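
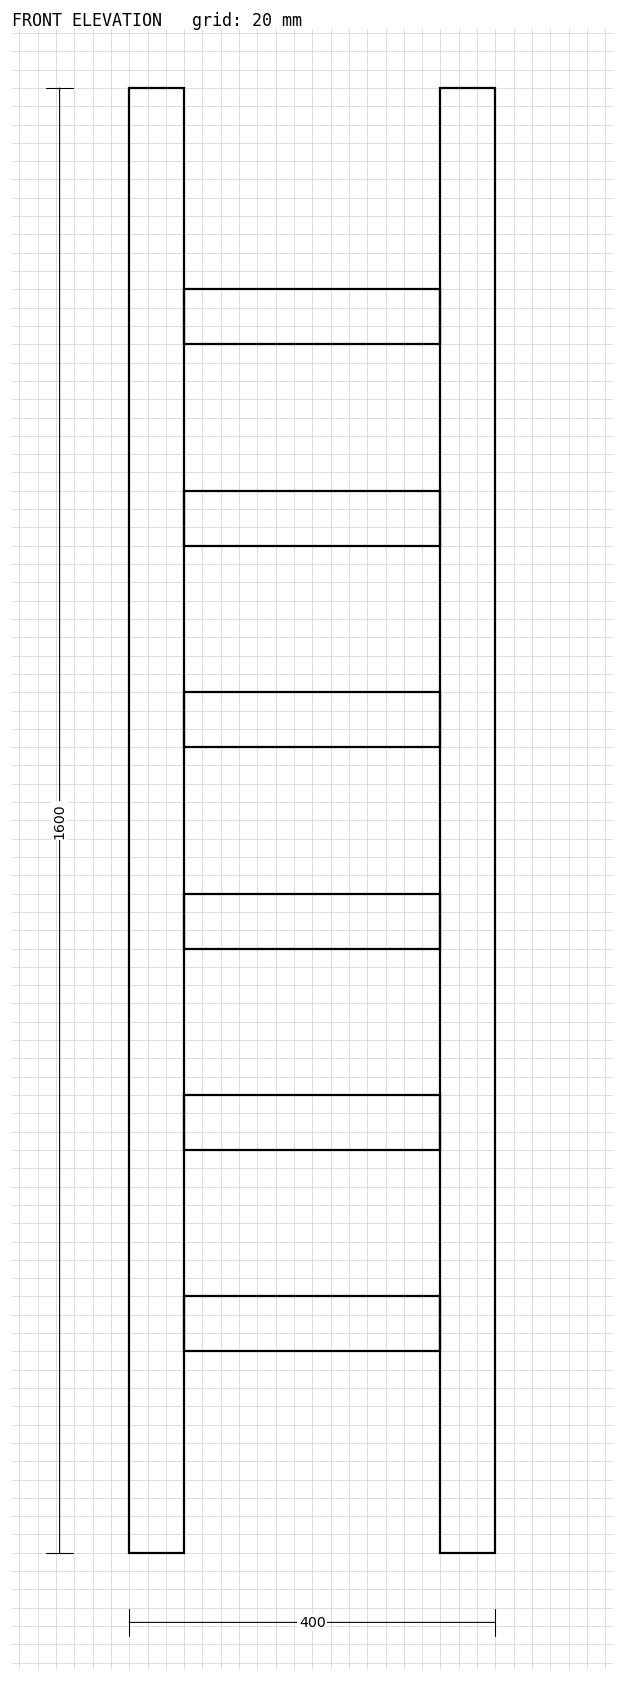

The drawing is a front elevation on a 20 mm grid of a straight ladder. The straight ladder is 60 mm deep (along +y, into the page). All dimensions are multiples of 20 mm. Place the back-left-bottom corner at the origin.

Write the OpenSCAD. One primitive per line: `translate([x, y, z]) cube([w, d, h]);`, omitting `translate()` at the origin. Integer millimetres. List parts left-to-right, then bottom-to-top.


cube([60, 60, 1600]);
translate([60, 0, 220]) cube([280, 60, 60]);
translate([60, 0, 440]) cube([280, 60, 60]);
translate([60, 0, 660]) cube([280, 60, 60]);
translate([60, 0, 880]) cube([280, 60, 60]);
translate([60, 0, 1100]) cube([280, 60, 60]);
translate([60, 0, 1320]) cube([280, 60, 60]);
translate([340, 0, 0]) cube([60, 60, 1600]);


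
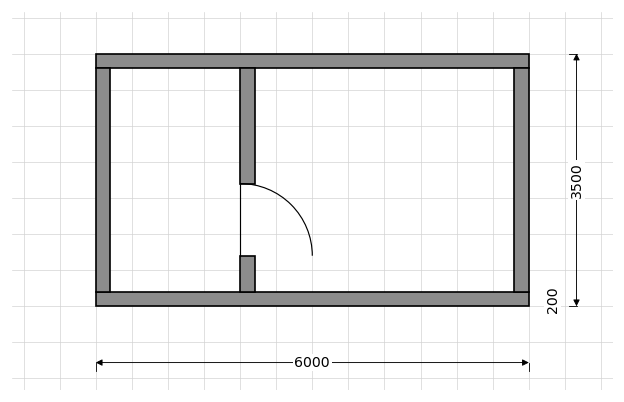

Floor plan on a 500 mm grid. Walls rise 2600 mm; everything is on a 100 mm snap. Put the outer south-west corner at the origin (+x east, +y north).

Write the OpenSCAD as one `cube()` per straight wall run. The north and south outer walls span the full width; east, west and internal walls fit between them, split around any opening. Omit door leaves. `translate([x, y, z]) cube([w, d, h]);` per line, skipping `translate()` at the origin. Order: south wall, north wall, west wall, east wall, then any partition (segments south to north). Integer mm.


cube([6000, 200, 2600]);
translate([0, 3300, 0]) cube([6000, 200, 2600]);
translate([0, 200, 0]) cube([200, 3100, 2600]);
translate([5800, 200, 0]) cube([200, 3100, 2600]);
translate([2000, 200, 0]) cube([200, 500, 2600]);
translate([2000, 1700, 0]) cube([200, 1600, 2600]);


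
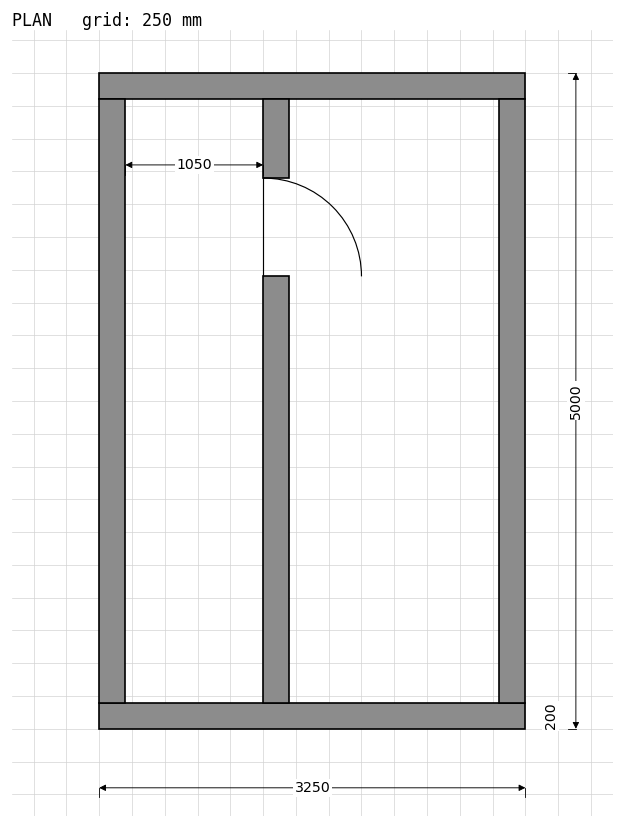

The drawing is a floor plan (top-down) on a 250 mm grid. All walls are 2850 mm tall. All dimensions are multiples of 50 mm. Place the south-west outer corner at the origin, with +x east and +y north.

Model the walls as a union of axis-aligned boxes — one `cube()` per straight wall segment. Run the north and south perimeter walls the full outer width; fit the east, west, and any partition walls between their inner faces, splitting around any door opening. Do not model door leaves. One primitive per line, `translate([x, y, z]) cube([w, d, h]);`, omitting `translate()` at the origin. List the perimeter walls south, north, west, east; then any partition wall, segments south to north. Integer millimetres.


cube([3250, 200, 2850]);
translate([0, 4800, 0]) cube([3250, 200, 2850]);
translate([0, 200, 0]) cube([200, 4600, 2850]);
translate([3050, 200, 0]) cube([200, 4600, 2850]);
translate([1250, 200, 0]) cube([200, 3250, 2850]);
translate([1250, 4200, 0]) cube([200, 600, 2850]);


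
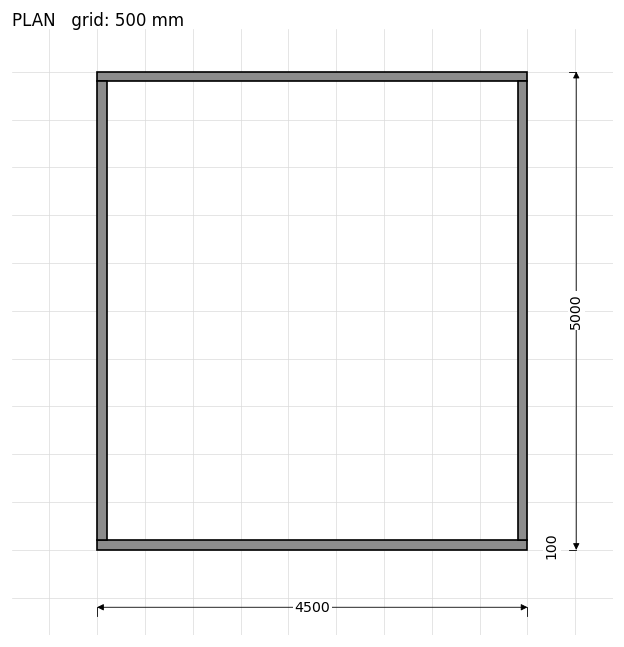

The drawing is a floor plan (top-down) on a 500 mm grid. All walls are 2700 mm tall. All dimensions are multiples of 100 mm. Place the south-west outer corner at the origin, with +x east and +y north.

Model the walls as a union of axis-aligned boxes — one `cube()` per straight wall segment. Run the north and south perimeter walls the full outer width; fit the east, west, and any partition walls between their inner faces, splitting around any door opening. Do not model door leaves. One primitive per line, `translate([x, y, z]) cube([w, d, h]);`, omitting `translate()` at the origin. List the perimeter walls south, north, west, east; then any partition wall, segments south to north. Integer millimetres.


cube([4500, 100, 2700]);
translate([0, 4900, 0]) cube([4500, 100, 2700]);
translate([0, 100, 0]) cube([100, 4800, 2700]);
translate([4400, 100, 0]) cube([100, 4800, 2700]);


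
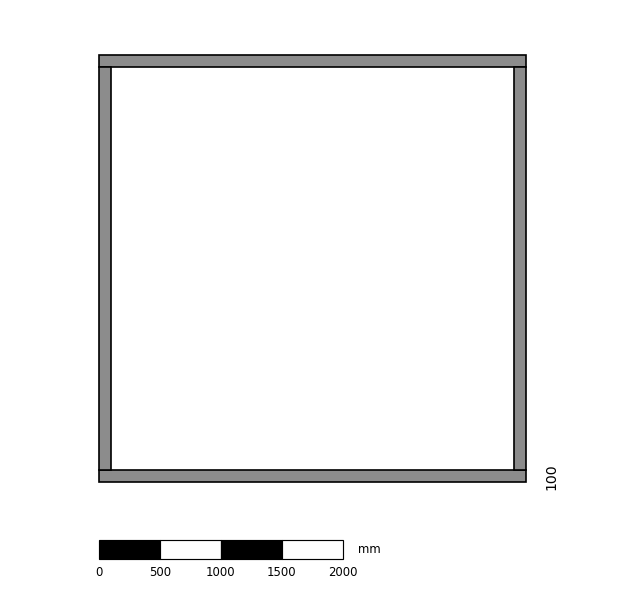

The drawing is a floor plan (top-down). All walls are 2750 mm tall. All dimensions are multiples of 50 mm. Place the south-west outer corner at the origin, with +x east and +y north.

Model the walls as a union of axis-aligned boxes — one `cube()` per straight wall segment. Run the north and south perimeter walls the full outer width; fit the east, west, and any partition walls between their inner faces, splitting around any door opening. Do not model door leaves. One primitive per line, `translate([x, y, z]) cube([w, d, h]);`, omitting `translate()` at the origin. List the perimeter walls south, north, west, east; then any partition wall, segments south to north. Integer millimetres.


cube([3500, 100, 2750]);
translate([0, 3400, 0]) cube([3500, 100, 2750]);
translate([0, 100, 0]) cube([100, 3300, 2750]);
translate([3400, 100, 0]) cube([100, 3300, 2750]);


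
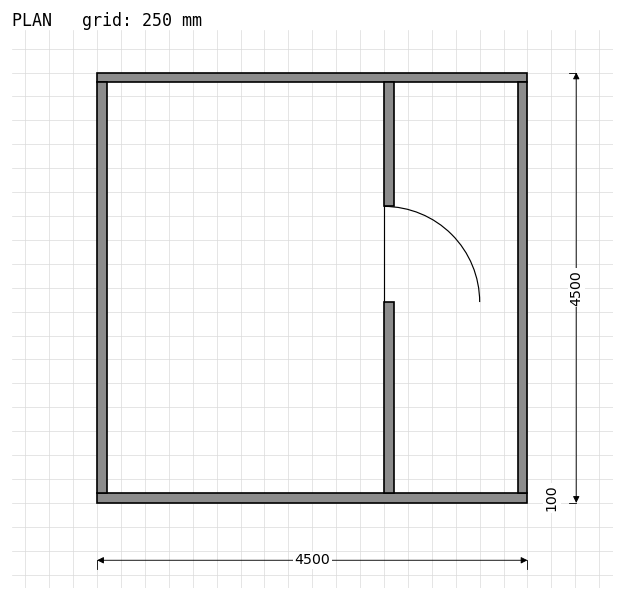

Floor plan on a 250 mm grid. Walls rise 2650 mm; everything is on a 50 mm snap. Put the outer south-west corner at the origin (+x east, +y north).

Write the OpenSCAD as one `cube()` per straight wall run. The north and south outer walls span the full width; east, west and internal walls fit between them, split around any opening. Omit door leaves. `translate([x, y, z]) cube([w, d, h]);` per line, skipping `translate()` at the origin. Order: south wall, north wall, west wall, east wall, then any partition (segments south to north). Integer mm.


cube([4500, 100, 2650]);
translate([0, 4400, 0]) cube([4500, 100, 2650]);
translate([0, 100, 0]) cube([100, 4300, 2650]);
translate([4400, 100, 0]) cube([100, 4300, 2650]);
translate([3000, 100, 0]) cube([100, 2000, 2650]);
translate([3000, 3100, 0]) cube([100, 1300, 2650]);


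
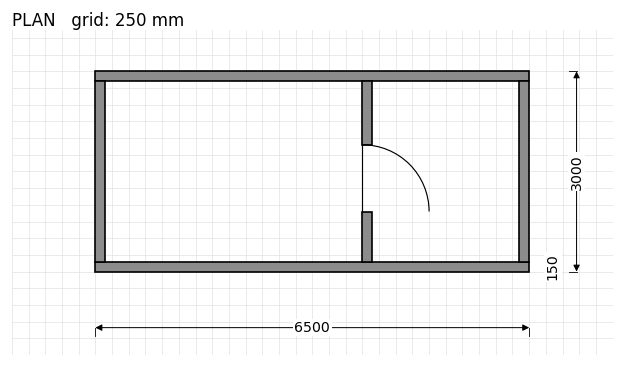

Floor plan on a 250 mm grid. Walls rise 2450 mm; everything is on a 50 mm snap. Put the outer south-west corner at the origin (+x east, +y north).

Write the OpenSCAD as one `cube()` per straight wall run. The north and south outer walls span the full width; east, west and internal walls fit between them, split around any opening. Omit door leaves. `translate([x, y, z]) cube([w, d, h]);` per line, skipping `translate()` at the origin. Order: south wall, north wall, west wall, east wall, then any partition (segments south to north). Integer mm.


cube([6500, 150, 2450]);
translate([0, 2850, 0]) cube([6500, 150, 2450]);
translate([0, 150, 0]) cube([150, 2700, 2450]);
translate([6350, 150, 0]) cube([150, 2700, 2450]);
translate([4000, 150, 0]) cube([150, 750, 2450]);
translate([4000, 1900, 0]) cube([150, 950, 2450]);


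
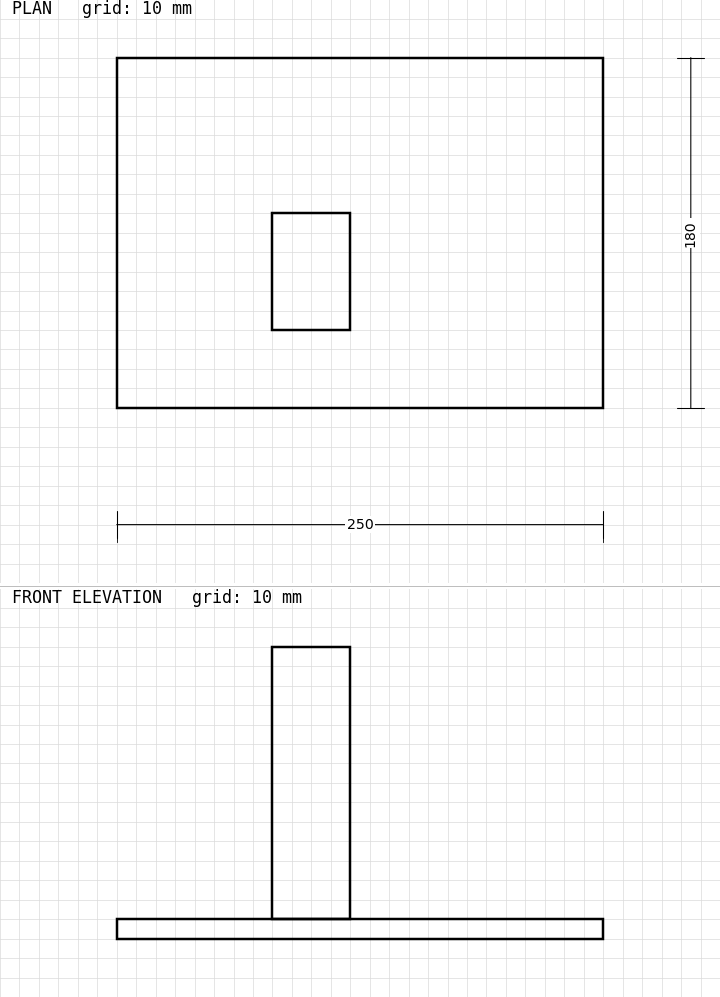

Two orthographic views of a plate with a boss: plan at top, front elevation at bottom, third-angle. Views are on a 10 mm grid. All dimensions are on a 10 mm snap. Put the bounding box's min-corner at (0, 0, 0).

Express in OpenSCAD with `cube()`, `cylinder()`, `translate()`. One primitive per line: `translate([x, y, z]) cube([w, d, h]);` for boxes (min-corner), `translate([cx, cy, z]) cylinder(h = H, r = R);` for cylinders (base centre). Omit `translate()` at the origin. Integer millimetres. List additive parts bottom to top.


cube([250, 180, 10]);
translate([80, 40, 10]) cube([40, 60, 140]);


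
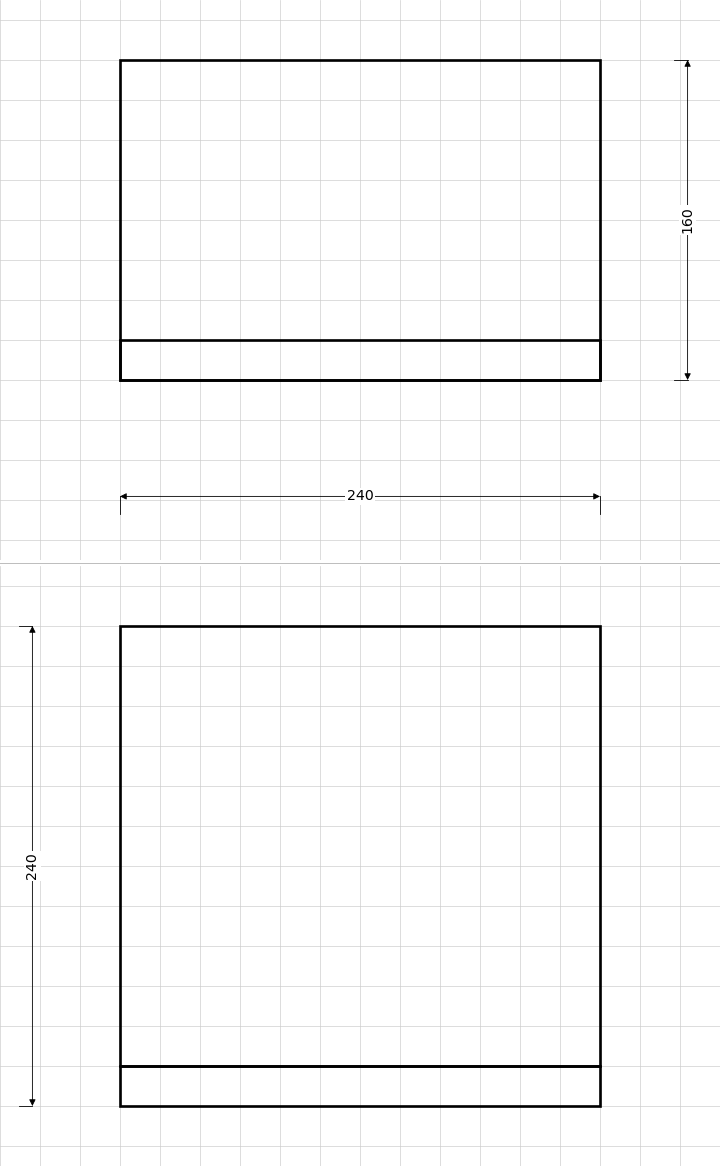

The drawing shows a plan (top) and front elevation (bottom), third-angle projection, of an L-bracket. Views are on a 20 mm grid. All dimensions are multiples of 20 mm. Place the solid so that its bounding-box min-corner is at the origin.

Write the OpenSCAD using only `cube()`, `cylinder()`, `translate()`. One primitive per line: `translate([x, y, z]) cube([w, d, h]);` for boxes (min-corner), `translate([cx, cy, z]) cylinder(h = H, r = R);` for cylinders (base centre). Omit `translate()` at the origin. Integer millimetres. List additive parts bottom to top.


cube([240, 160, 20]);
translate([0, 0, 20]) cube([240, 20, 220]);


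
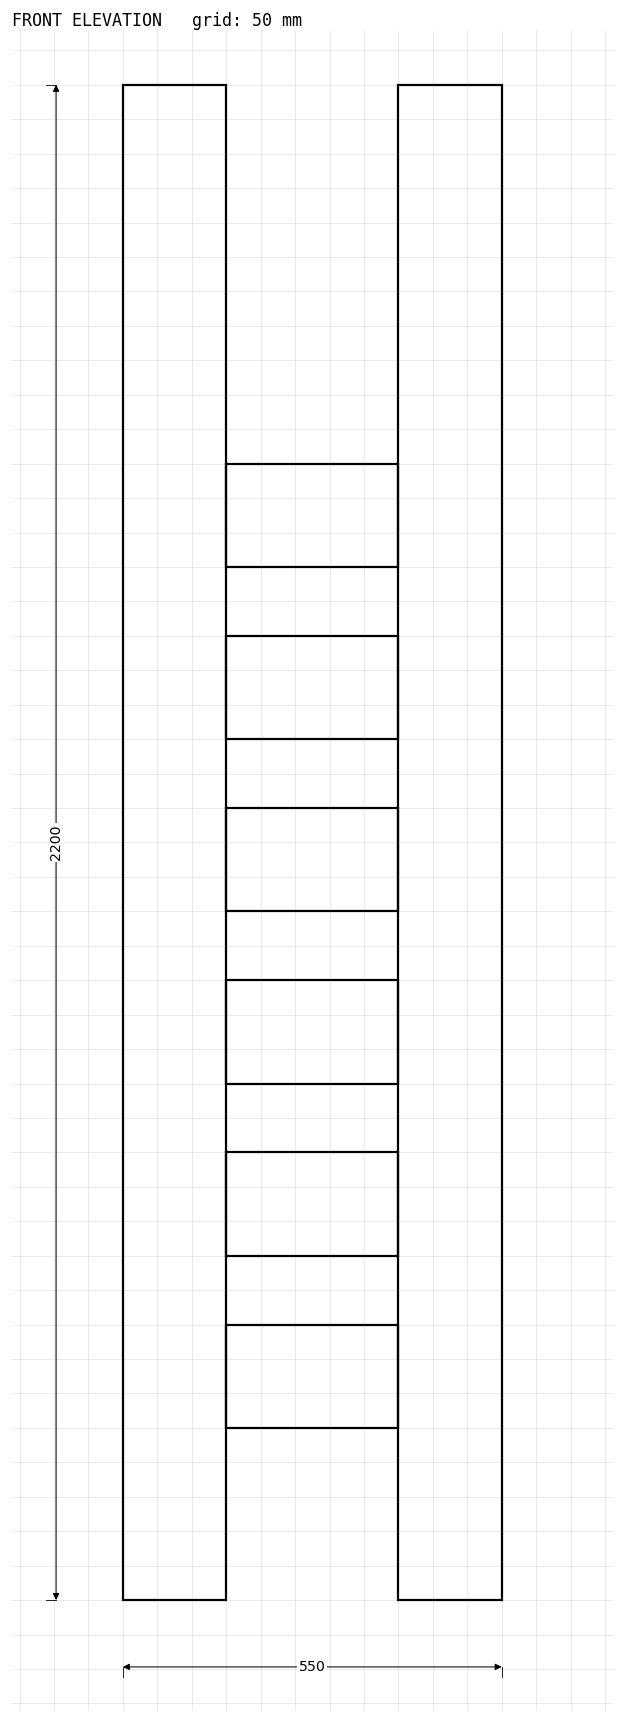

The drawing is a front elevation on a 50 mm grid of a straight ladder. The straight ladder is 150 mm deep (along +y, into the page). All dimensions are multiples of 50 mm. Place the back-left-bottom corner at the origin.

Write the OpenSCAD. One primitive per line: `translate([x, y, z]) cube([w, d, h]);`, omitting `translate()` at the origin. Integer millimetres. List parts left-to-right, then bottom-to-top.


cube([150, 150, 2200]);
translate([150, 0, 250]) cube([250, 150, 150]);
translate([150, 0, 500]) cube([250, 150, 150]);
translate([150, 0, 750]) cube([250, 150, 150]);
translate([150, 0, 1000]) cube([250, 150, 150]);
translate([150, 0, 1250]) cube([250, 150, 150]);
translate([150, 0, 1500]) cube([250, 150, 150]);
translate([400, 0, 0]) cube([150, 150, 2200]);


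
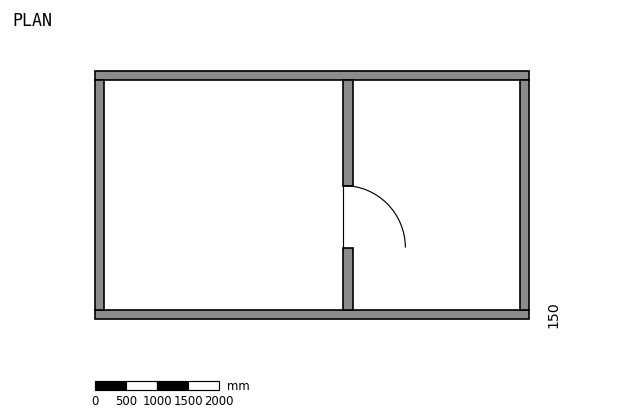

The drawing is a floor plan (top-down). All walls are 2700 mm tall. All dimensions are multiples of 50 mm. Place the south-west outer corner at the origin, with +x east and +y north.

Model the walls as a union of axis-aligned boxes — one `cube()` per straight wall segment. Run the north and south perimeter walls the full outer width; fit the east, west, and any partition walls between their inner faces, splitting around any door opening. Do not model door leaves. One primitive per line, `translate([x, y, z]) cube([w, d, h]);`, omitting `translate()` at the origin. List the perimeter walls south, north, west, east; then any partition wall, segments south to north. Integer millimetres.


cube([7000, 150, 2700]);
translate([0, 3850, 0]) cube([7000, 150, 2700]);
translate([0, 150, 0]) cube([150, 3700, 2700]);
translate([6850, 150, 0]) cube([150, 3700, 2700]);
translate([4000, 150, 0]) cube([150, 1000, 2700]);
translate([4000, 2150, 0]) cube([150, 1700, 2700]);


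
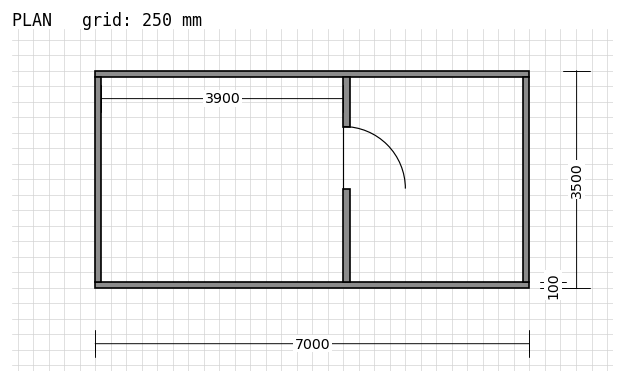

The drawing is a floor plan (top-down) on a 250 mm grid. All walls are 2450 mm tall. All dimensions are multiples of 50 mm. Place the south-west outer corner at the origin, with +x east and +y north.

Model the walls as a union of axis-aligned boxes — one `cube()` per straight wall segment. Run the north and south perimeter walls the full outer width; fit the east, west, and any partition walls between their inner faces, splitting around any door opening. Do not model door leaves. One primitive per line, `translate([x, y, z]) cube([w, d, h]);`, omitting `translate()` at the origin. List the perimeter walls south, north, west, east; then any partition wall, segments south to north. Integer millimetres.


cube([7000, 100, 2450]);
translate([0, 3400, 0]) cube([7000, 100, 2450]);
translate([0, 100, 0]) cube([100, 3300, 2450]);
translate([6900, 100, 0]) cube([100, 3300, 2450]);
translate([4000, 100, 0]) cube([100, 1500, 2450]);
translate([4000, 2600, 0]) cube([100, 800, 2450]);


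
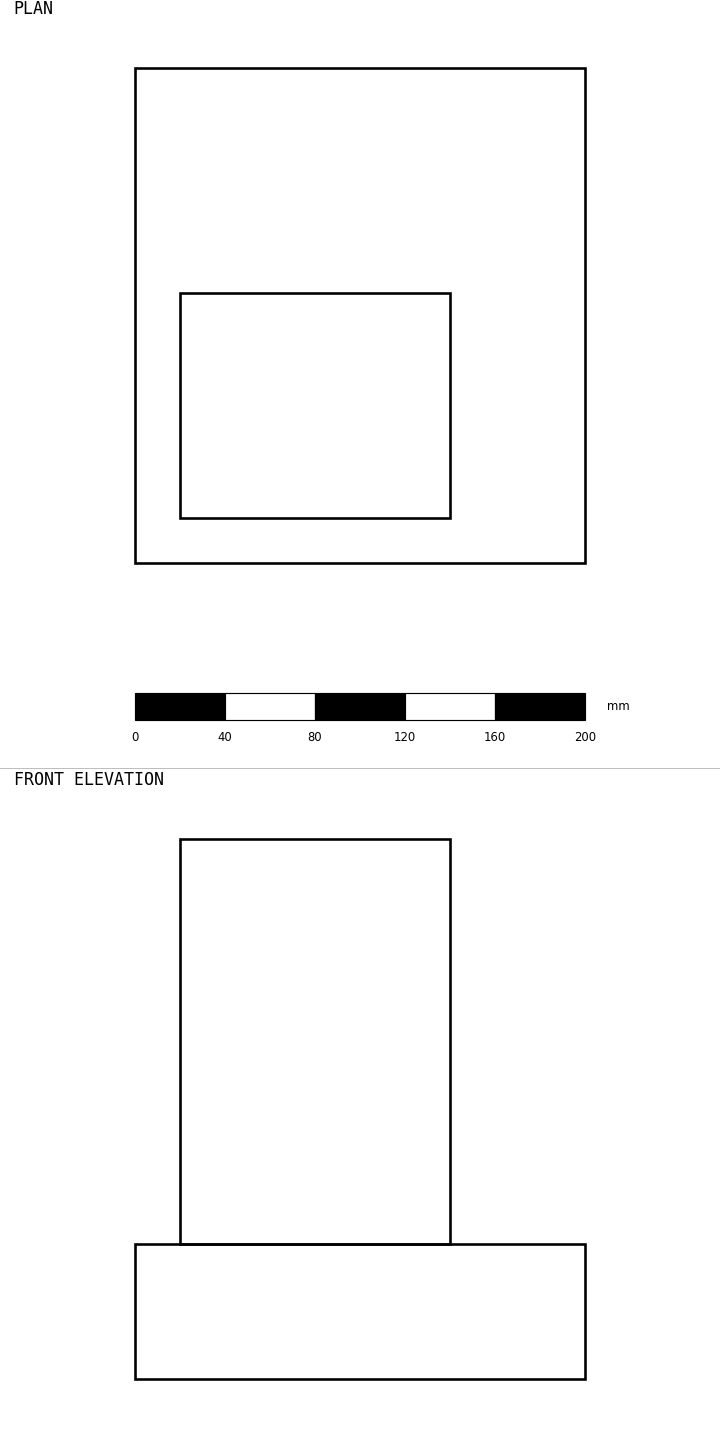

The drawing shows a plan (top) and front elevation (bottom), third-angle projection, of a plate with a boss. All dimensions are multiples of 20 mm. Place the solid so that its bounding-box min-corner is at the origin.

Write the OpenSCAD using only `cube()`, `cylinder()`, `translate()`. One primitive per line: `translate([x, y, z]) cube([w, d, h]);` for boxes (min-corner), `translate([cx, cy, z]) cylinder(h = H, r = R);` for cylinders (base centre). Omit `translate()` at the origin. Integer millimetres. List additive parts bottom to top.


cube([200, 220, 60]);
translate([20, 20, 60]) cube([120, 100, 180]);


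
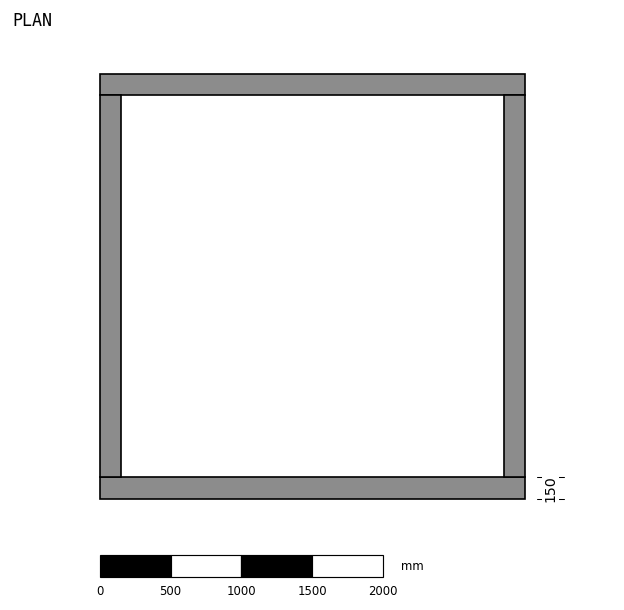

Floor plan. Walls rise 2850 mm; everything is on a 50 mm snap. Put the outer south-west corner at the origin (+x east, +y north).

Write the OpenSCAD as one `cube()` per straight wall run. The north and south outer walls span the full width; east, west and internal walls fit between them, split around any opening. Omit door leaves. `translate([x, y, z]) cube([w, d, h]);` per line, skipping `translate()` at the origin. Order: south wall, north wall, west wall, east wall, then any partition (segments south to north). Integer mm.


cube([3000, 150, 2850]);
translate([0, 2850, 0]) cube([3000, 150, 2850]);
translate([0, 150, 0]) cube([150, 2700, 2850]);
translate([2850, 150, 0]) cube([150, 2700, 2850]);


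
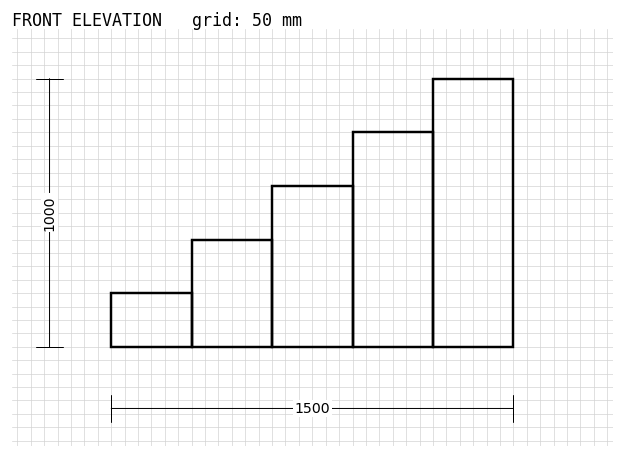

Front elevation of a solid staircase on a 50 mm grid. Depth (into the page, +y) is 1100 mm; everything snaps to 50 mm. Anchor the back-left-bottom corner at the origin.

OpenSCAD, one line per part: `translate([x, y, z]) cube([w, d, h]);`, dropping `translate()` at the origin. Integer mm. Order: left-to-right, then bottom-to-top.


cube([300, 1100, 200]);
translate([300, 0, 0]) cube([300, 1100, 400]);
translate([600, 0, 0]) cube([300, 1100, 600]);
translate([900, 0, 0]) cube([300, 1100, 800]);
translate([1200, 0, 0]) cube([300, 1100, 1000]);


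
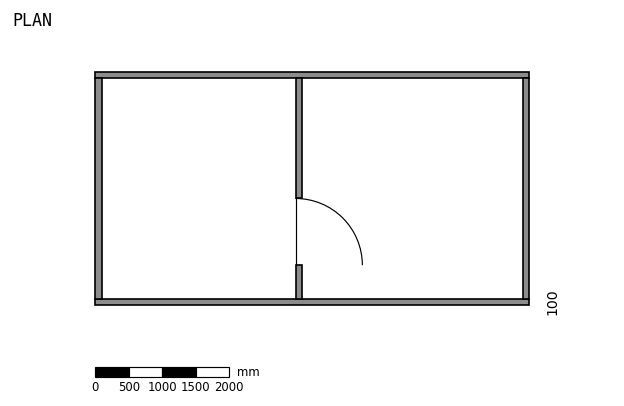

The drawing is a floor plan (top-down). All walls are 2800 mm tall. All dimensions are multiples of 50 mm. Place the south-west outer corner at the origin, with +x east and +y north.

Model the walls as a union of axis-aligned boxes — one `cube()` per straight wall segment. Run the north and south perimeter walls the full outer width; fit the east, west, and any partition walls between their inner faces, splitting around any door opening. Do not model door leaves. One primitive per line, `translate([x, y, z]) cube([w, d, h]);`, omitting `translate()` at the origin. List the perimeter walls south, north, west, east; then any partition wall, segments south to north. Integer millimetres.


cube([6500, 100, 2800]);
translate([0, 3400, 0]) cube([6500, 100, 2800]);
translate([0, 100, 0]) cube([100, 3300, 2800]);
translate([6400, 100, 0]) cube([100, 3300, 2800]);
translate([3000, 100, 0]) cube([100, 500, 2800]);
translate([3000, 1600, 0]) cube([100, 1800, 2800]);


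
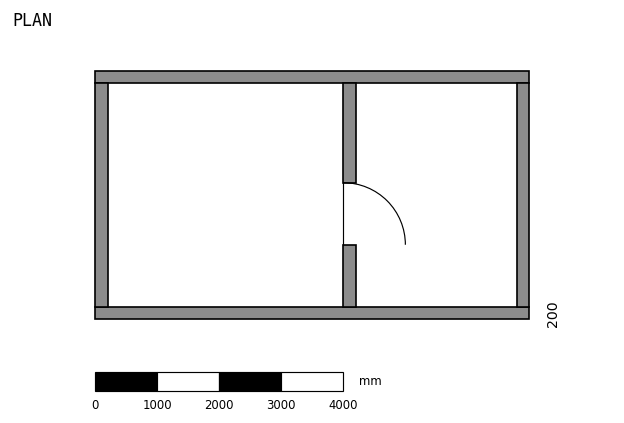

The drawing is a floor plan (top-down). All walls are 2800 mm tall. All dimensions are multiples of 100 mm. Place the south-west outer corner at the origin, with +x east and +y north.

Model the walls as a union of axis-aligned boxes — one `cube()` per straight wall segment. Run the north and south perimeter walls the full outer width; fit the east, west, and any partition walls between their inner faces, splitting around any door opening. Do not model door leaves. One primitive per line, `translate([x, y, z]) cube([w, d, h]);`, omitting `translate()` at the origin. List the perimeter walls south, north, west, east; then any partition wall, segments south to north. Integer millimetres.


cube([7000, 200, 2800]);
translate([0, 3800, 0]) cube([7000, 200, 2800]);
translate([0, 200, 0]) cube([200, 3600, 2800]);
translate([6800, 200, 0]) cube([200, 3600, 2800]);
translate([4000, 200, 0]) cube([200, 1000, 2800]);
translate([4000, 2200, 0]) cube([200, 1600, 2800]);


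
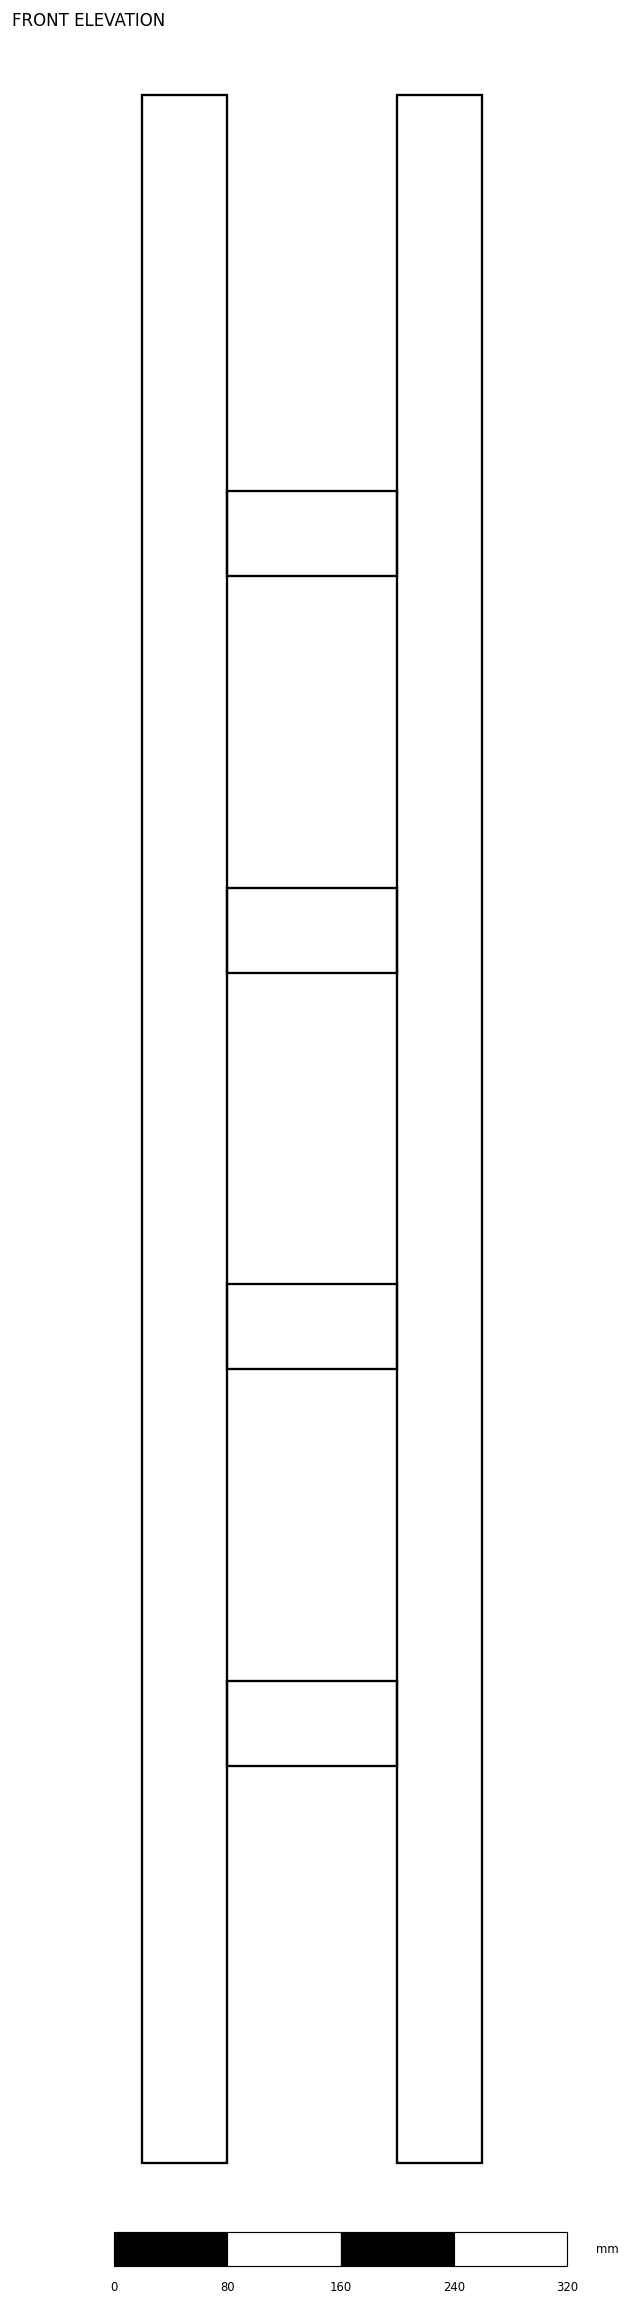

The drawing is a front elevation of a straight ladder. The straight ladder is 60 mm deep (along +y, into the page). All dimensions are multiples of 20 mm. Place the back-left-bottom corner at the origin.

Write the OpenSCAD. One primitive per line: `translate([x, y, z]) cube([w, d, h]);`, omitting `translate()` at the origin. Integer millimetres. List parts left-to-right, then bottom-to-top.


cube([60, 60, 1460]);
translate([60, 0, 280]) cube([120, 60, 60]);
translate([60, 0, 560]) cube([120, 60, 60]);
translate([60, 0, 840]) cube([120, 60, 60]);
translate([60, 0, 1120]) cube([120, 60, 60]);
translate([180, 0, 0]) cube([60, 60, 1460]);


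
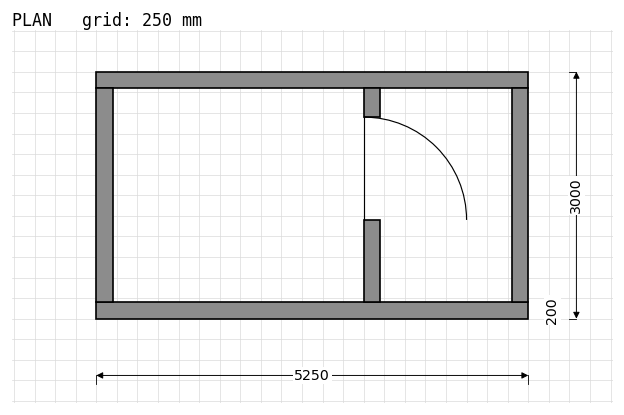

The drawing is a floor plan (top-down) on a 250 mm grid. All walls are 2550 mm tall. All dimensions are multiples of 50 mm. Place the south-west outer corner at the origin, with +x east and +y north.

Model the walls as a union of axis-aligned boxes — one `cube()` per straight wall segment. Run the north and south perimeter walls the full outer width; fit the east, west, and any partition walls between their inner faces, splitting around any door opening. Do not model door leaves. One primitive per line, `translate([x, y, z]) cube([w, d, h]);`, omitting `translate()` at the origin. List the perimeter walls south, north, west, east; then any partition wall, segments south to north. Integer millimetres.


cube([5250, 200, 2550]);
translate([0, 2800, 0]) cube([5250, 200, 2550]);
translate([0, 200, 0]) cube([200, 2600, 2550]);
translate([5050, 200, 0]) cube([200, 2600, 2550]);
translate([3250, 200, 0]) cube([200, 1000, 2550]);
translate([3250, 2450, 0]) cube([200, 350, 2550]);


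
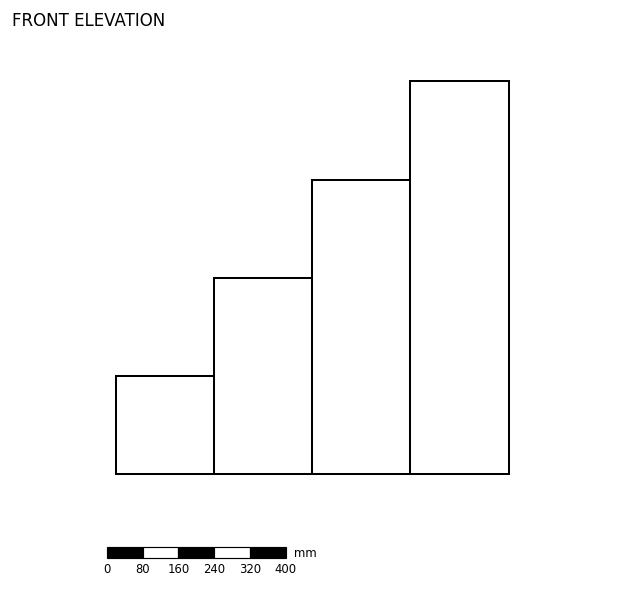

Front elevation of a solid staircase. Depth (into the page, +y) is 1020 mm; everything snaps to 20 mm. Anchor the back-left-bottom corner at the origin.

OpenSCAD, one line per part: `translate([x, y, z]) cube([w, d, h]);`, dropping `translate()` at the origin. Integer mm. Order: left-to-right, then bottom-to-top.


cube([220, 1020, 220]);
translate([220, 0, 0]) cube([220, 1020, 440]);
translate([440, 0, 0]) cube([220, 1020, 660]);
translate([660, 0, 0]) cube([220, 1020, 880]);


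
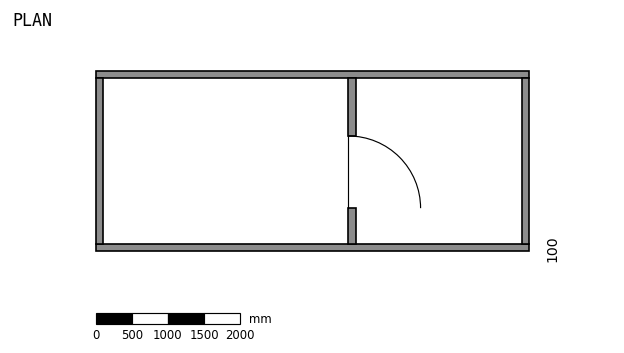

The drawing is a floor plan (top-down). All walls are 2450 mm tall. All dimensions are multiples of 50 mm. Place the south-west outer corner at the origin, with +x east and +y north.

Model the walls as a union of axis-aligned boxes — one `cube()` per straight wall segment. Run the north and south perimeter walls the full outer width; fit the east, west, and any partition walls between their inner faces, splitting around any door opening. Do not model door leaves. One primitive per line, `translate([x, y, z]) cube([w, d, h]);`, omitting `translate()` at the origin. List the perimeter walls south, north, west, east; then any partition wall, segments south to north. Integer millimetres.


cube([6000, 100, 2450]);
translate([0, 2400, 0]) cube([6000, 100, 2450]);
translate([0, 100, 0]) cube([100, 2300, 2450]);
translate([5900, 100, 0]) cube([100, 2300, 2450]);
translate([3500, 100, 0]) cube([100, 500, 2450]);
translate([3500, 1600, 0]) cube([100, 800, 2450]);


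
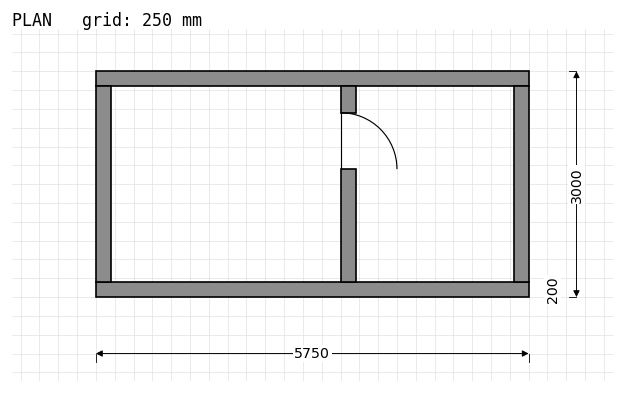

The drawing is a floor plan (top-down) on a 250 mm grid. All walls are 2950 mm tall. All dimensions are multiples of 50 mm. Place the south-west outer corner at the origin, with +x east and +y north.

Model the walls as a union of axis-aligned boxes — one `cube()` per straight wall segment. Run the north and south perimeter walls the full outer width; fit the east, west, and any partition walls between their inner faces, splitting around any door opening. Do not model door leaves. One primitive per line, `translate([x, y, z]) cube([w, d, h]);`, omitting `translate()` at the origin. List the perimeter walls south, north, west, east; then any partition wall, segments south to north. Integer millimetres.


cube([5750, 200, 2950]);
translate([0, 2800, 0]) cube([5750, 200, 2950]);
translate([0, 200, 0]) cube([200, 2600, 2950]);
translate([5550, 200, 0]) cube([200, 2600, 2950]);
translate([3250, 200, 0]) cube([200, 1500, 2950]);
translate([3250, 2450, 0]) cube([200, 350, 2950]);


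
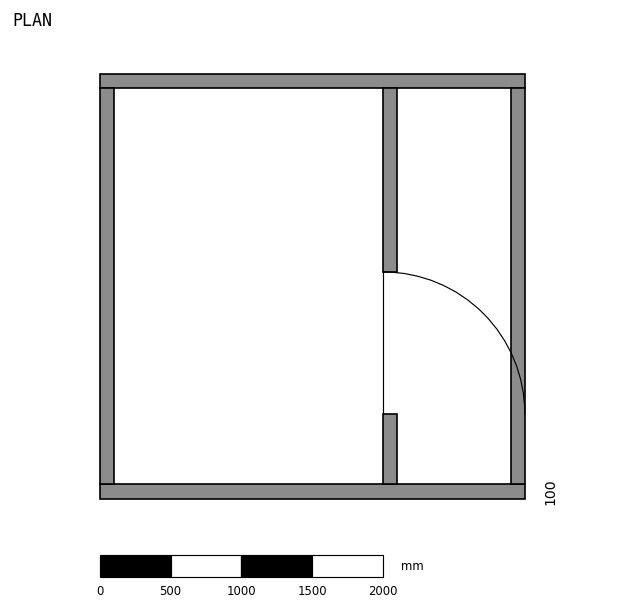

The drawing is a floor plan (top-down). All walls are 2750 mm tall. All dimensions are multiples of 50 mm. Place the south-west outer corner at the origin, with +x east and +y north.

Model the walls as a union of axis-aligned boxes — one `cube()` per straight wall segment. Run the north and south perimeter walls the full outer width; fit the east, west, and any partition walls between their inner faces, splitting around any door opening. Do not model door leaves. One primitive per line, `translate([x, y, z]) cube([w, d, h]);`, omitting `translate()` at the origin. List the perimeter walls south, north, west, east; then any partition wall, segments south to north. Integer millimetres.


cube([3000, 100, 2750]);
translate([0, 2900, 0]) cube([3000, 100, 2750]);
translate([0, 100, 0]) cube([100, 2800, 2750]);
translate([2900, 100, 0]) cube([100, 2800, 2750]);
translate([2000, 100, 0]) cube([100, 500, 2750]);
translate([2000, 1600, 0]) cube([100, 1300, 2750]);


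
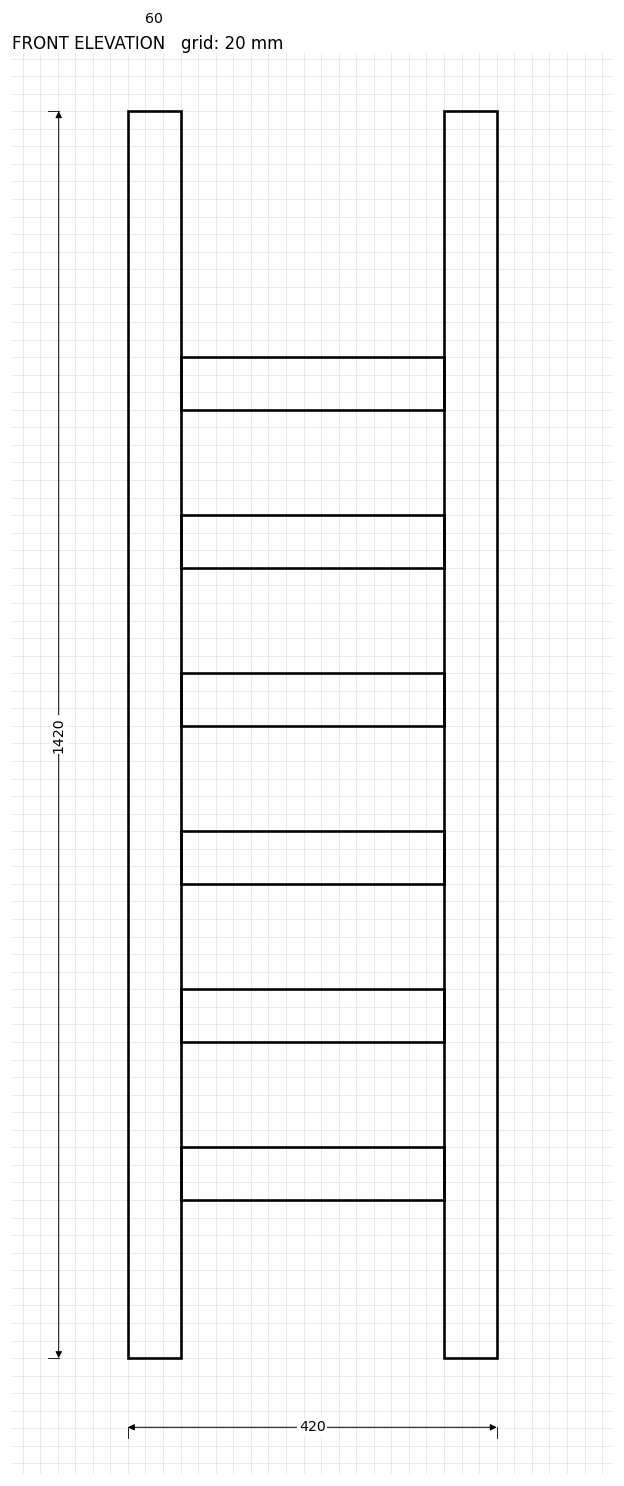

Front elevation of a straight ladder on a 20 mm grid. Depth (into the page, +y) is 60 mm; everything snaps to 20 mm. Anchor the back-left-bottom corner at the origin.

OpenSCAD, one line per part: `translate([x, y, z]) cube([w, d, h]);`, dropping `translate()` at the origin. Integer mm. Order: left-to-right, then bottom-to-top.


cube([60, 60, 1420]);
translate([60, 0, 180]) cube([300, 60, 60]);
translate([60, 0, 360]) cube([300, 60, 60]);
translate([60, 0, 540]) cube([300, 60, 60]);
translate([60, 0, 720]) cube([300, 60, 60]);
translate([60, 0, 900]) cube([300, 60, 60]);
translate([60, 0, 1080]) cube([300, 60, 60]);
translate([360, 0, 0]) cube([60, 60, 1420]);


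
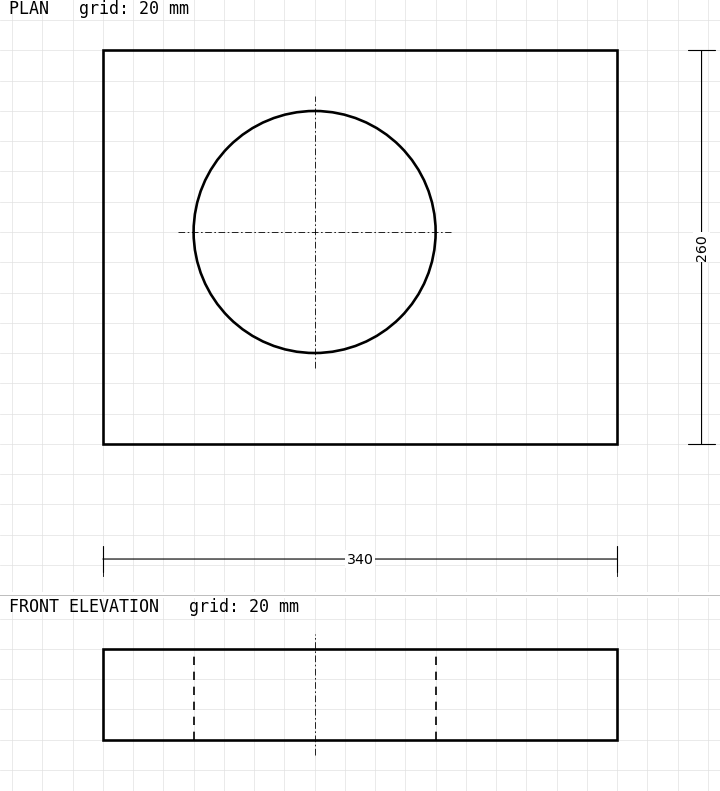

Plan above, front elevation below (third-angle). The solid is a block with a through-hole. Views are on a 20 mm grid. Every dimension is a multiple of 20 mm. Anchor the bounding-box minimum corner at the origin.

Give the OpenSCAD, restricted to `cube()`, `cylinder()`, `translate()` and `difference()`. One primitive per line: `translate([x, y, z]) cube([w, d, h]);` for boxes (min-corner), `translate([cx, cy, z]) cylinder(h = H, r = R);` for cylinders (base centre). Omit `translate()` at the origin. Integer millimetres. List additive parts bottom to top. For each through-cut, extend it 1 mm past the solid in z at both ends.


difference() {
  cube([340, 260, 60]);
  translate([140, 140, -1]) cylinder(h = 62, r = 80);
}


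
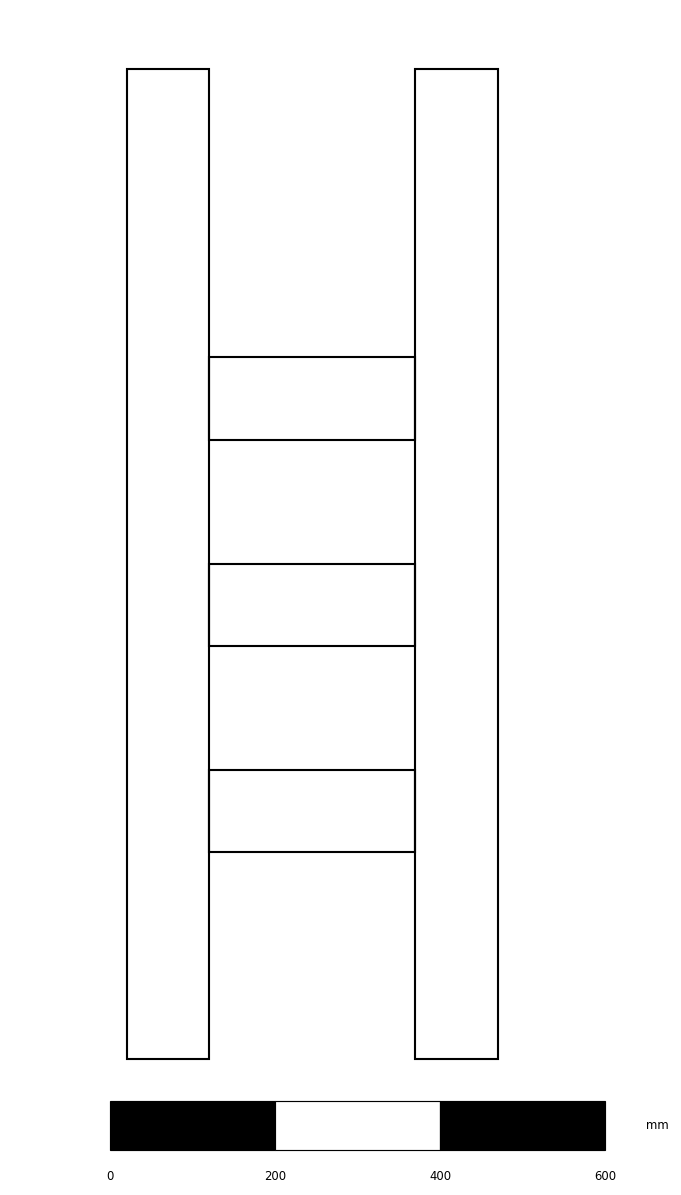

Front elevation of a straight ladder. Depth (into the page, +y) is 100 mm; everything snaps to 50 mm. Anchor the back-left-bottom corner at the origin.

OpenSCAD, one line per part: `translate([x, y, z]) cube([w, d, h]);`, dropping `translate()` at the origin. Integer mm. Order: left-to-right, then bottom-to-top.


cube([100, 100, 1200]);
translate([100, 0, 250]) cube([250, 100, 100]);
translate([100, 0, 500]) cube([250, 100, 100]);
translate([100, 0, 750]) cube([250, 100, 100]);
translate([350, 0, 0]) cube([100, 100, 1200]);


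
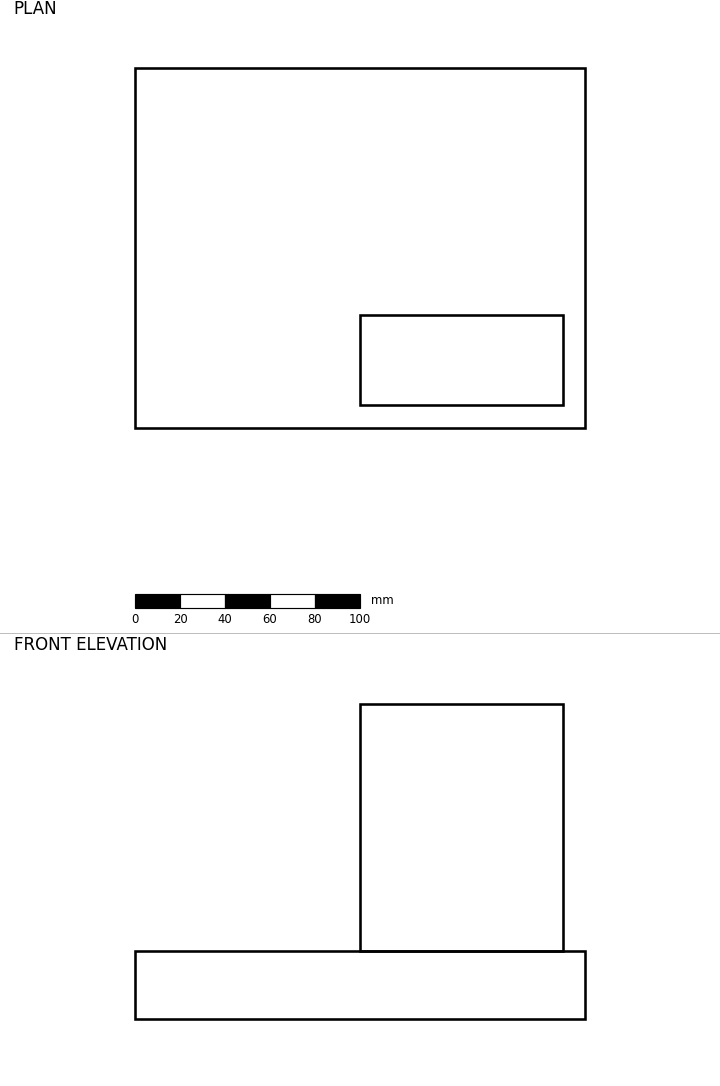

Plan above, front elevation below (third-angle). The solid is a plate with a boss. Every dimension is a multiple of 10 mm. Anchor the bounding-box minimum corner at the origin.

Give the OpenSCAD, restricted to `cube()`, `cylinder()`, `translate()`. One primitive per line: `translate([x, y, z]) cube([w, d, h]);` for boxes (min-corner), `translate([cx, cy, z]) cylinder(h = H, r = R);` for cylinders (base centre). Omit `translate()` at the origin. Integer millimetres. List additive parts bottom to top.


cube([200, 160, 30]);
translate([100, 10, 30]) cube([90, 40, 110]);


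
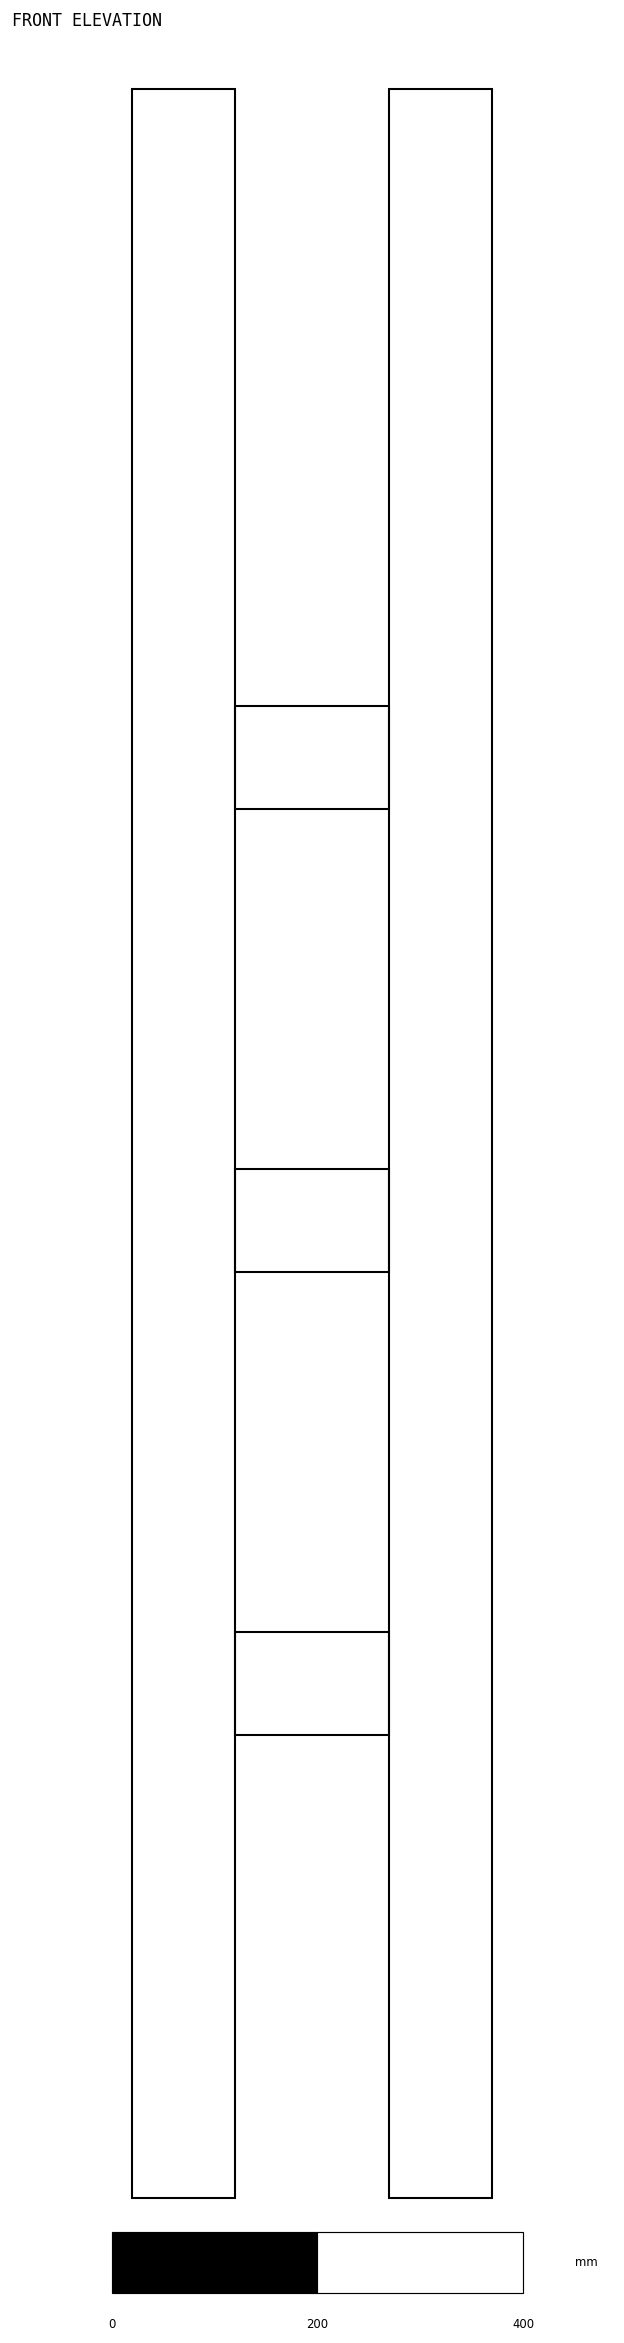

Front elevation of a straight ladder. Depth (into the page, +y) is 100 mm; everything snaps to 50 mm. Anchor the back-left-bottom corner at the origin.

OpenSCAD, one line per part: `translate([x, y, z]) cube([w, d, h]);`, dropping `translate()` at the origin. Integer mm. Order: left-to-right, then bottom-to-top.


cube([100, 100, 2050]);
translate([100, 0, 450]) cube([150, 100, 100]);
translate([100, 0, 900]) cube([150, 100, 100]);
translate([100, 0, 1350]) cube([150, 100, 100]);
translate([250, 0, 0]) cube([100, 100, 2050]);


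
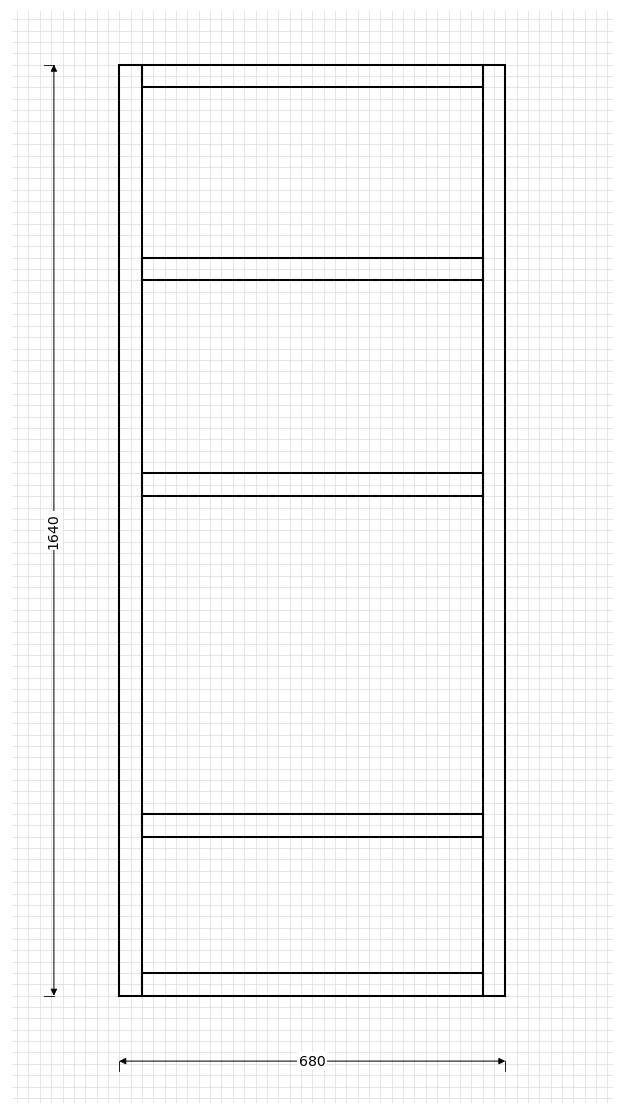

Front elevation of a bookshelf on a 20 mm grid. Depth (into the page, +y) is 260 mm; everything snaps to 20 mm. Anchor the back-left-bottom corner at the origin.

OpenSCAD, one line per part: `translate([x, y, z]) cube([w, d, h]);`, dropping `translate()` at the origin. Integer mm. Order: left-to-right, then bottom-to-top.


cube([40, 260, 1640]);
translate([40, 0, 0]) cube([600, 260, 40]);
translate([40, 0, 280]) cube([600, 260, 40]);
translate([40, 0, 880]) cube([600, 260, 40]);
translate([40, 0, 1260]) cube([600, 260, 40]);
translate([40, 0, 1600]) cube([600, 260, 40]);
translate([640, 0, 0]) cube([40, 260, 1640]);


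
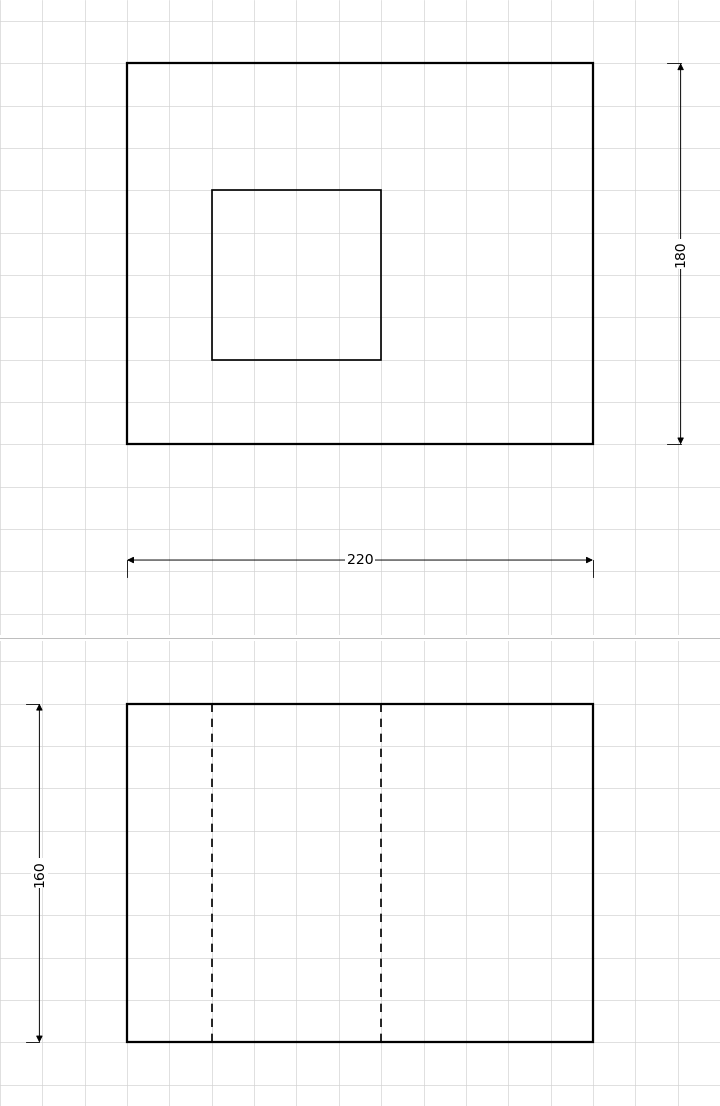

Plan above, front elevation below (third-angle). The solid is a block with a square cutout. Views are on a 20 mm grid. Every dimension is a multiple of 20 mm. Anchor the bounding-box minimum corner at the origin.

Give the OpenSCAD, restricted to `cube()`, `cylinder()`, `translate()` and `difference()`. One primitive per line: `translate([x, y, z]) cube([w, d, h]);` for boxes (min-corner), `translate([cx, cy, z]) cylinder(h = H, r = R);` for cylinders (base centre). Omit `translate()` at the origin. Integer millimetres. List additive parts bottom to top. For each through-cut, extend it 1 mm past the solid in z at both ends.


difference() {
  cube([220, 180, 160]);
  translate([40, 40, -1]) cube([80, 80, 162]);
}


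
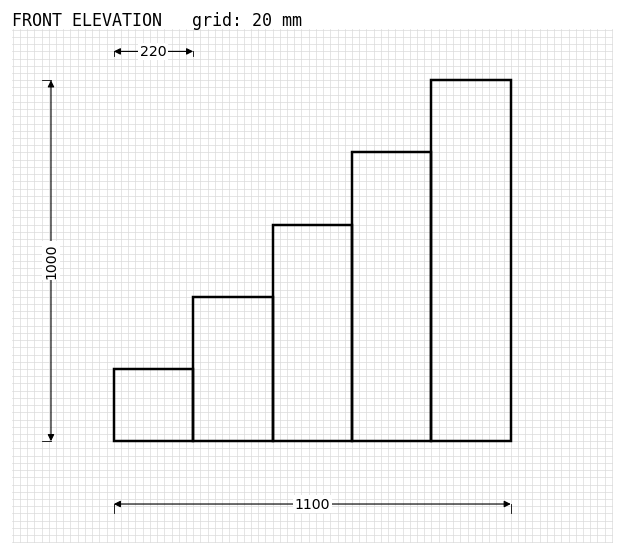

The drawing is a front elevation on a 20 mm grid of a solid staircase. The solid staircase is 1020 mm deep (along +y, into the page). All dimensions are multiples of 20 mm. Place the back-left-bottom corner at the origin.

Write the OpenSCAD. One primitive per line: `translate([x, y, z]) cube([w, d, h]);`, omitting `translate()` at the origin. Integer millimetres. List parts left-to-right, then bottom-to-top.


cube([220, 1020, 200]);
translate([220, 0, 0]) cube([220, 1020, 400]);
translate([440, 0, 0]) cube([220, 1020, 600]);
translate([660, 0, 0]) cube([220, 1020, 800]);
translate([880, 0, 0]) cube([220, 1020, 1000]);


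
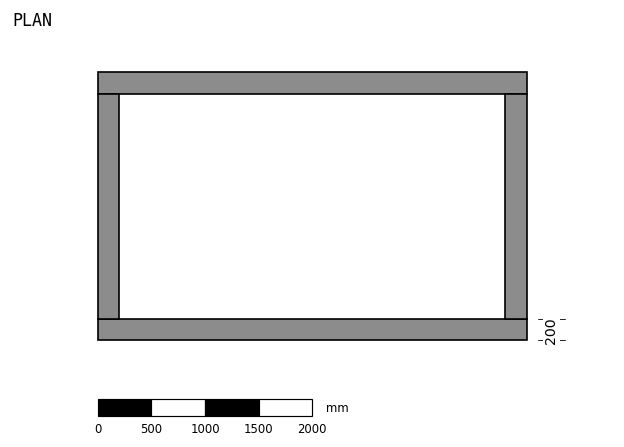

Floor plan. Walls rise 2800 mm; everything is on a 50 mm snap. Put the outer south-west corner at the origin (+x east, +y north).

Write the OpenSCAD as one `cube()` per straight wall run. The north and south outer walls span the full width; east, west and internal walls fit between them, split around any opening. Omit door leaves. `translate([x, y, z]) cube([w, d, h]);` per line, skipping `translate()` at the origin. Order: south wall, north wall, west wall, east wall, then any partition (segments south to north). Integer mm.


cube([4000, 200, 2800]);
translate([0, 2300, 0]) cube([4000, 200, 2800]);
translate([0, 200, 0]) cube([200, 2100, 2800]);
translate([3800, 200, 0]) cube([200, 2100, 2800]);


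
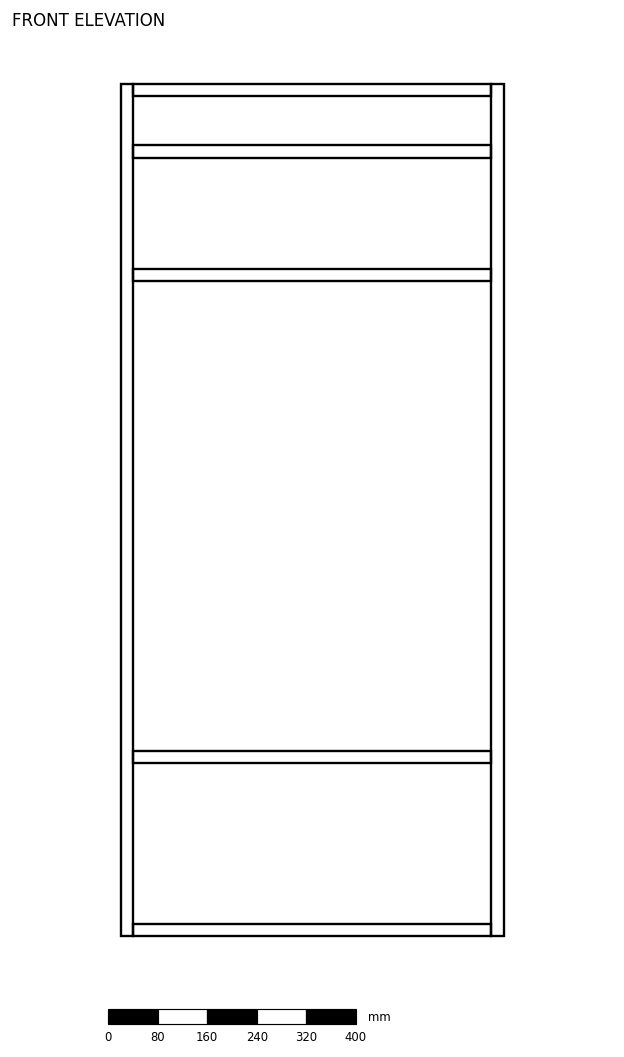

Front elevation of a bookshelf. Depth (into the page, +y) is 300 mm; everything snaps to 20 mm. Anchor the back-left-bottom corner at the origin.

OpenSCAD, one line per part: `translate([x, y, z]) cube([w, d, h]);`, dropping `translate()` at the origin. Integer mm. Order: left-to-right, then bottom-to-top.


cube([20, 300, 1380]);
translate([20, 0, 0]) cube([580, 300, 20]);
translate([20, 0, 280]) cube([580, 300, 20]);
translate([20, 0, 1060]) cube([580, 300, 20]);
translate([20, 0, 1260]) cube([580, 300, 20]);
translate([20, 0, 1360]) cube([580, 300, 20]);
translate([600, 0, 0]) cube([20, 300, 1380]);


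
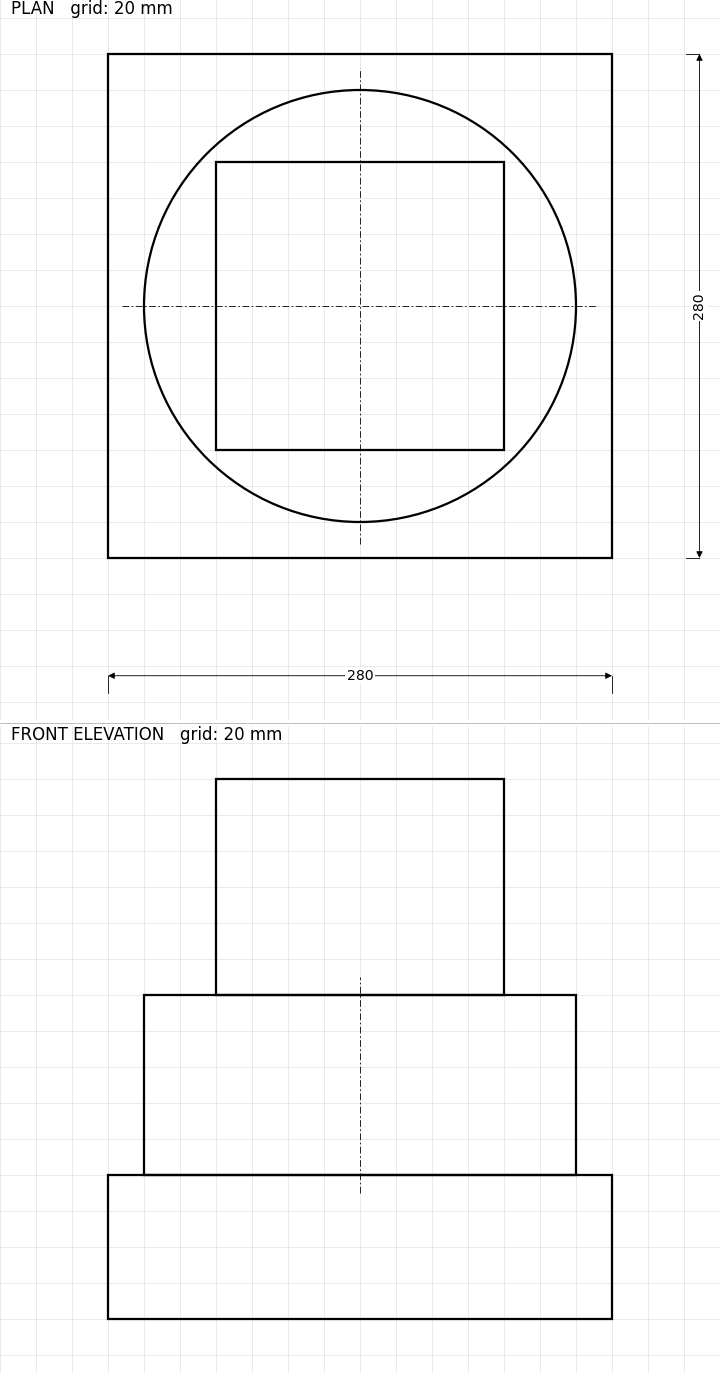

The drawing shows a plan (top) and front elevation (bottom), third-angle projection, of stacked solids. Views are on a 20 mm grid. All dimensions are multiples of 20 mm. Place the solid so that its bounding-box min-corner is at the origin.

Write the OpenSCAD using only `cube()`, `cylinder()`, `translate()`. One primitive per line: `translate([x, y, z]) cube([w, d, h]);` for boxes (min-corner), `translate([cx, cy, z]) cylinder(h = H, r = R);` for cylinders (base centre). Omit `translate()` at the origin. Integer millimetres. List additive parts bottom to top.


cube([280, 280, 80]);
translate([140, 140, 80]) cylinder(h = 100, r = 120);
translate([60, 60, 180]) cube([160, 160, 120]);


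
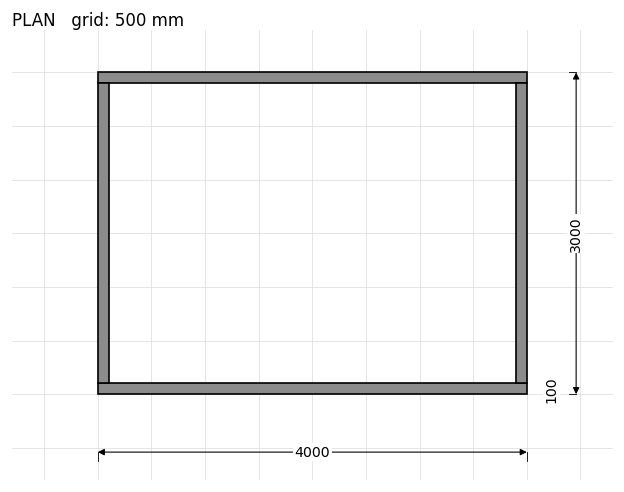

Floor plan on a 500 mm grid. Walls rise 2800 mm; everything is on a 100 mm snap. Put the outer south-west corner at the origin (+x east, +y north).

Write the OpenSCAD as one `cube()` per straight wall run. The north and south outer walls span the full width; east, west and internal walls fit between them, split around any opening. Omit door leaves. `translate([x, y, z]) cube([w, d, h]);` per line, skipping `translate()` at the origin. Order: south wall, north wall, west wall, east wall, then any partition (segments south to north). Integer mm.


cube([4000, 100, 2800]);
translate([0, 2900, 0]) cube([4000, 100, 2800]);
translate([0, 100, 0]) cube([100, 2800, 2800]);
translate([3900, 100, 0]) cube([100, 2800, 2800]);


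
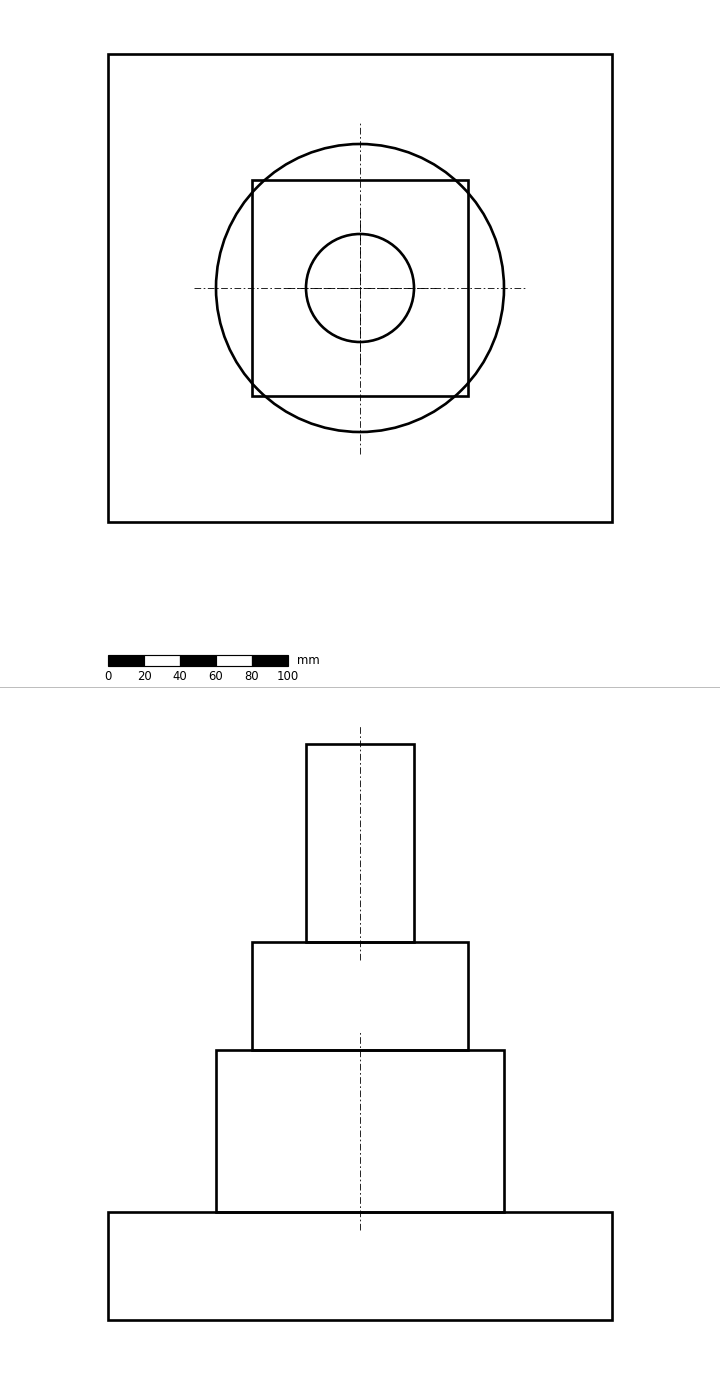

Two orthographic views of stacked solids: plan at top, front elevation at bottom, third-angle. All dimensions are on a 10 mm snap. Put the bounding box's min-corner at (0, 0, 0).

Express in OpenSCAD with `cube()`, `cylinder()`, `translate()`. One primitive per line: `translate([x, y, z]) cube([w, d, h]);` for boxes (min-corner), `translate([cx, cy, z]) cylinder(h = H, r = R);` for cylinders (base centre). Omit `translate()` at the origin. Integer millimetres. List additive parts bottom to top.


cube([280, 260, 60]);
translate([140, 130, 60]) cylinder(h = 90, r = 80);
translate([80, 70, 150]) cube([120, 120, 60]);
translate([140, 130, 210]) cylinder(h = 110, r = 30);
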